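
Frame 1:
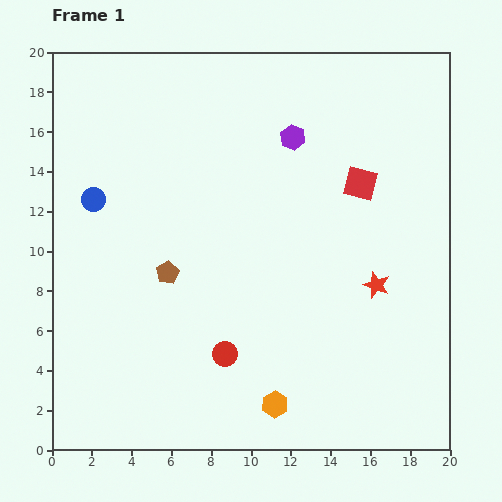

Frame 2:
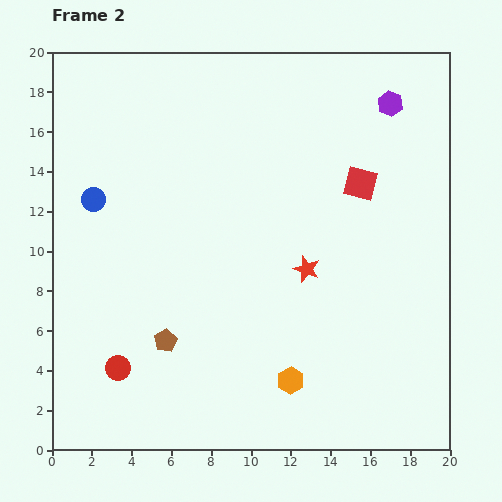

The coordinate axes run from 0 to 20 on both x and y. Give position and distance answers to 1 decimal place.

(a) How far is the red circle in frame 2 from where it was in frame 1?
5.4

The red circle moved from (8.7, 4.8) to (3.3, 4.1), a distance of √(5.4² + 0.7²) ≈ 5.4.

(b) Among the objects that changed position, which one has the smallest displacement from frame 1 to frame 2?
the orange hexagon

(moved 1.4)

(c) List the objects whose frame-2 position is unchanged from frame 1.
the red square, the blue circle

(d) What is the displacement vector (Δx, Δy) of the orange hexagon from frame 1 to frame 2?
(0.8, 1.2)

The orange hexagon was at (11.2, 2.3) in frame 1 and (12.0, 3.5) in frame 2.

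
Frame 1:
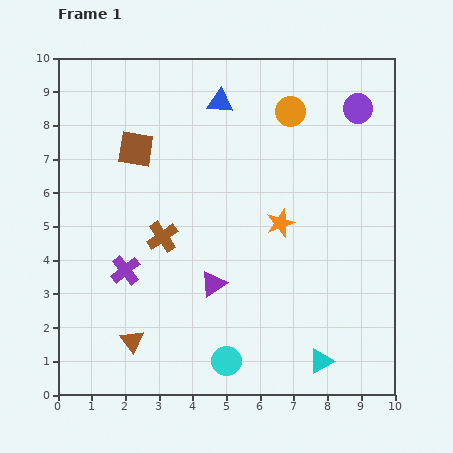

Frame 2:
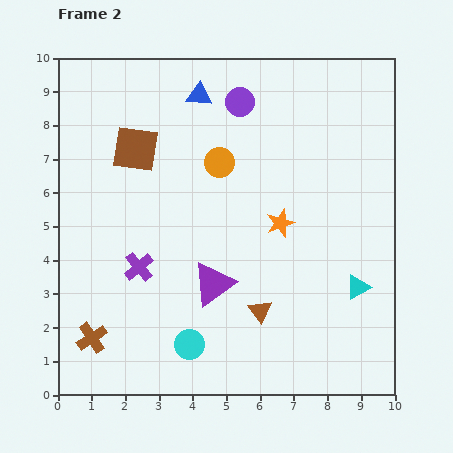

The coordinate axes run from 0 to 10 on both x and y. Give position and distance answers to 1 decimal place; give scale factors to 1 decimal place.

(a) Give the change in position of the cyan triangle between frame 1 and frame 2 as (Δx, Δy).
(1.1, 2.2)

The cyan triangle was at (7.8, 1.0) in frame 1 and (8.9, 3.2) in frame 2.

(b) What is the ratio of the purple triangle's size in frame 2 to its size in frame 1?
1.7×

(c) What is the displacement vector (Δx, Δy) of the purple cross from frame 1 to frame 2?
(0.4, 0.1)

The purple cross was at (2.0, 3.7) in frame 1 and (2.4, 3.8) in frame 2.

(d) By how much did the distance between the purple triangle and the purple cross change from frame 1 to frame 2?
-0.3

Distance in frame 1: 2.6. Distance in frame 2: 2.3.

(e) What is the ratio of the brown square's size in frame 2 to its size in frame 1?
1.3×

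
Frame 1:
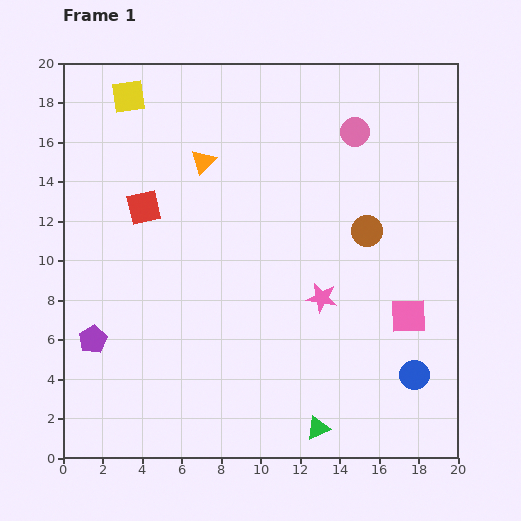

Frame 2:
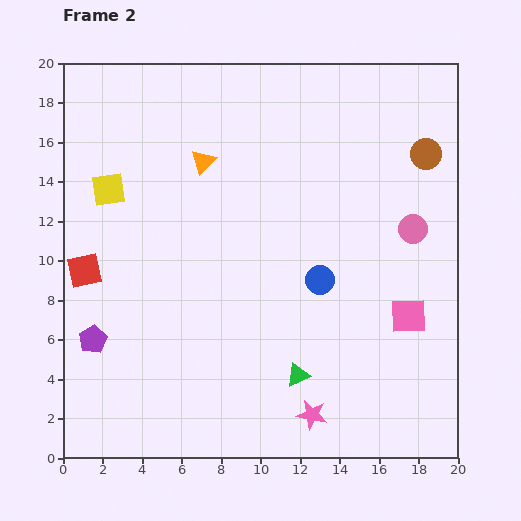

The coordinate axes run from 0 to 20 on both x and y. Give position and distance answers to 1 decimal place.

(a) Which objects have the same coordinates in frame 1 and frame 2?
the pink square, the orange triangle, the purple pentagon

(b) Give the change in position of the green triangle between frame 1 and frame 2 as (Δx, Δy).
(-1.0, 2.7)

The green triangle was at (12.9, 1.5) in frame 1 and (11.9, 4.2) in frame 2.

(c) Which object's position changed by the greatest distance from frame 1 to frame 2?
the blue circle

(moved 6.8; next 5.9)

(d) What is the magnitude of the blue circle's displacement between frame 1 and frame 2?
6.8

The blue circle moved from (17.8, 4.2) to (13.0, 9.0), a distance of √(4.8² + 4.8²) ≈ 6.8.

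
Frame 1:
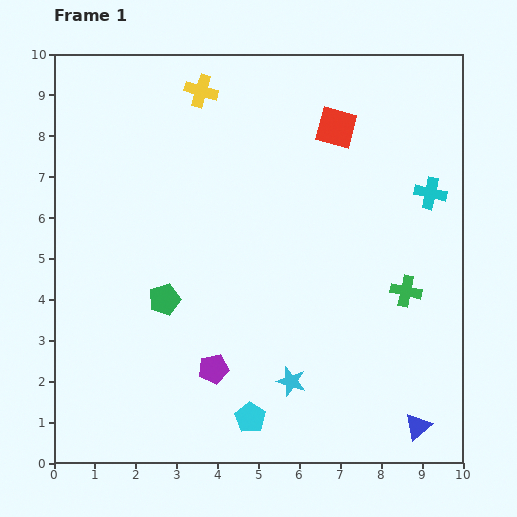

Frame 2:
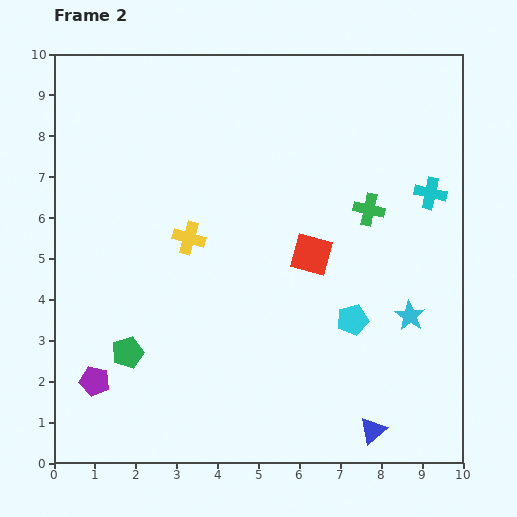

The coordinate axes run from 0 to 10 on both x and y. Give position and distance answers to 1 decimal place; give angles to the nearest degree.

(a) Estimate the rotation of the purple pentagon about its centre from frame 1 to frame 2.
24° clockwise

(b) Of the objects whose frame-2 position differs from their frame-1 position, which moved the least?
the blue triangle

(moved 1.1)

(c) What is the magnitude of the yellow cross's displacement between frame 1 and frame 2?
3.6

The yellow cross moved from (3.6, 9.1) to (3.3, 5.5), a distance of √(0.3² + 3.6²) ≈ 3.6.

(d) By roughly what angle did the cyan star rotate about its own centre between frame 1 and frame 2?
16° clockwise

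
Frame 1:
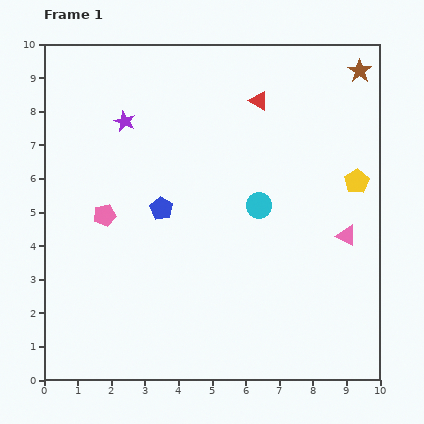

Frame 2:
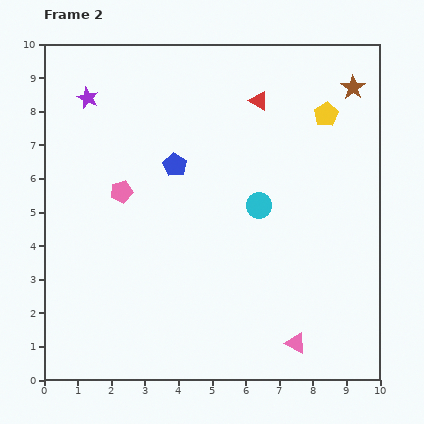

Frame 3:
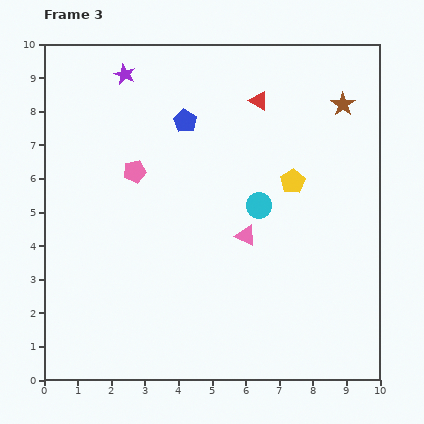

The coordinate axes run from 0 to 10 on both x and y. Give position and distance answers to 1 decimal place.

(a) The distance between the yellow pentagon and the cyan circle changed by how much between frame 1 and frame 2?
+0.4

Distance in frame 1: 3.0. Distance in frame 2: 3.4.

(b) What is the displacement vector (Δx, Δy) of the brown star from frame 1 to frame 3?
(-0.5, -1.0)

The brown star was at (9.4, 9.2) in frame 1 and (8.9, 8.2) in frame 3.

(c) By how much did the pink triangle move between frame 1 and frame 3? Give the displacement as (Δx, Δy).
(-3.0, 0.0)

The pink triangle was at (9.0, 4.3) in frame 1 and (6.0, 4.3) in frame 3.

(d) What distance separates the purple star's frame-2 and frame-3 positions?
1.3

The purple star moved from (1.3, 8.4) to (2.4, 9.1), a distance of √(1.1² + 0.7²) ≈ 1.3.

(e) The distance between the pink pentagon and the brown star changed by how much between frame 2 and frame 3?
-1.1

Distance in frame 2: 7.6. Distance in frame 3: 6.5.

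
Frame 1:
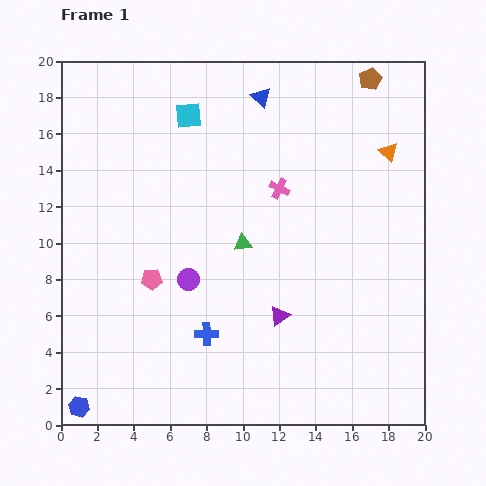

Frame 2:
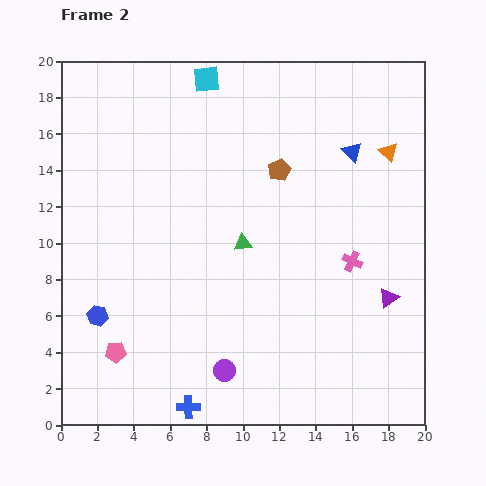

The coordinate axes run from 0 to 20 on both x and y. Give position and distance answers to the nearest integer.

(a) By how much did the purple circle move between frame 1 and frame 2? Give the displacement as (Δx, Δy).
(2, -5)

The purple circle was at (7, 8) in frame 1 and (9, 3) in frame 2.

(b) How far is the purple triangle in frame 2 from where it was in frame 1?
6

The purple triangle moved from (12, 6) to (18, 7), a distance of √(6² + 1²) ≈ 6.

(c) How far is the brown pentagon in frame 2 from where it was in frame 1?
7

The brown pentagon moved from (17, 19) to (12, 14), a distance of √(5² + 5²) ≈ 7.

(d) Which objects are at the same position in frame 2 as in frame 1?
the orange triangle, the green triangle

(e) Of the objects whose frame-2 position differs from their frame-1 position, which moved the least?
the cyan square

(moved 2)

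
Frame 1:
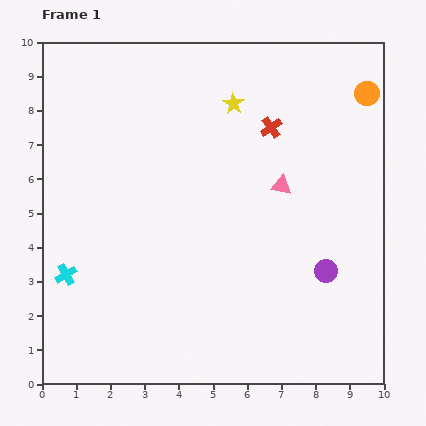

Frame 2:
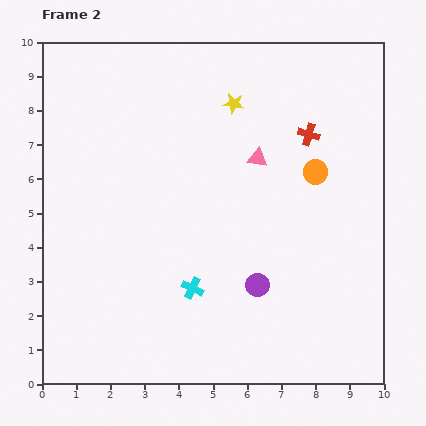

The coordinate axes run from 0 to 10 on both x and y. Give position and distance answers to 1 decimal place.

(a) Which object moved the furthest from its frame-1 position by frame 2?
the cyan cross

(moved 3.7; next 2.7)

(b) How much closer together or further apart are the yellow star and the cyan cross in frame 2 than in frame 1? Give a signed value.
-1.5

Distance in frame 1: 7.0. Distance in frame 2: 5.5.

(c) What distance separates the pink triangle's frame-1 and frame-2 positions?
1.1

The pink triangle moved from (7.0, 5.8) to (6.3, 6.6), a distance of √(0.7² + 0.8²) ≈ 1.1.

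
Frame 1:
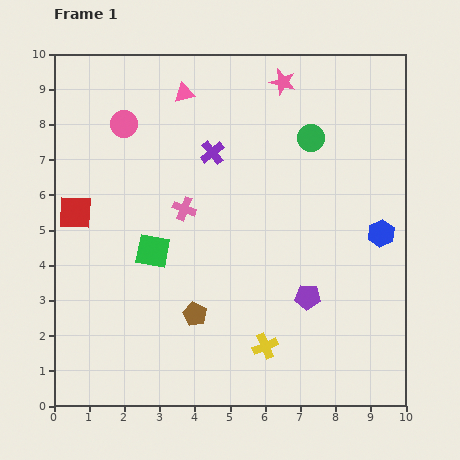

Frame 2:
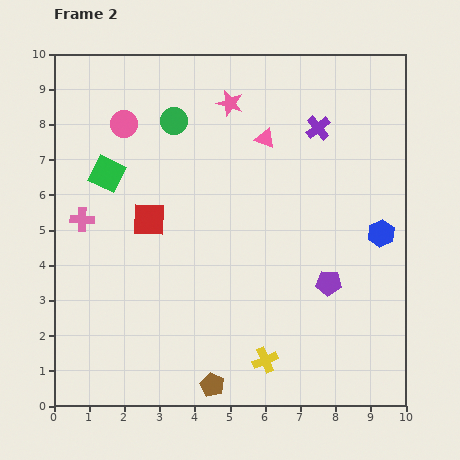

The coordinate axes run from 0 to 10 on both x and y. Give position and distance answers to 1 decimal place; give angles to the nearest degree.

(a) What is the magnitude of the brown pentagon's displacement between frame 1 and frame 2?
2.1

The brown pentagon moved from (4.0, 2.6) to (4.5, 0.6), a distance of √(0.5² + 2.0²) ≈ 2.1.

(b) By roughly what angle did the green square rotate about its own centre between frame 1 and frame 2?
15° clockwise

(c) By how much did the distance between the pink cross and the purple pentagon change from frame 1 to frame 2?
+2.9

Distance in frame 1: 4.3. Distance in frame 2: 7.2.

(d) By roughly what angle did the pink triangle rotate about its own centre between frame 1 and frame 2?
36° clockwise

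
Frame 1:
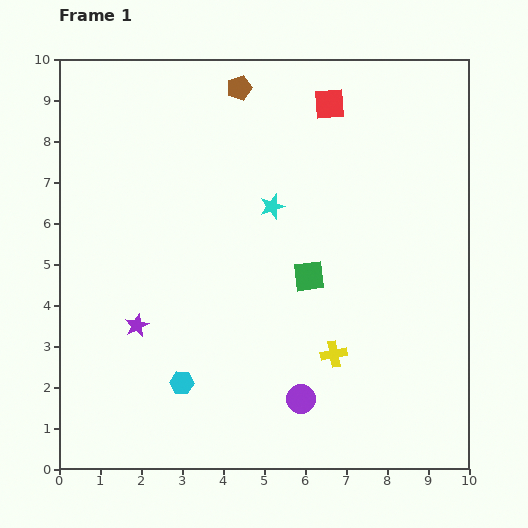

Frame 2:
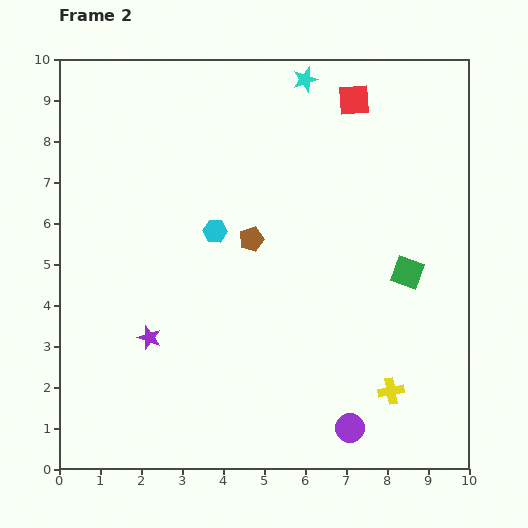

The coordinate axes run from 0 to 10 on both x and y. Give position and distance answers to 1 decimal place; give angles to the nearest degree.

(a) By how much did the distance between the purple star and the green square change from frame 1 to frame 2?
+2.1

Distance in frame 1: 4.4. Distance in frame 2: 6.5.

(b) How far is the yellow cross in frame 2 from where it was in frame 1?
1.7

The yellow cross moved from (6.7, 2.8) to (8.1, 1.9), a distance of √(1.4² + 0.9²) ≈ 1.7.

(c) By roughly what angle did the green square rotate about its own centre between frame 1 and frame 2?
27° clockwise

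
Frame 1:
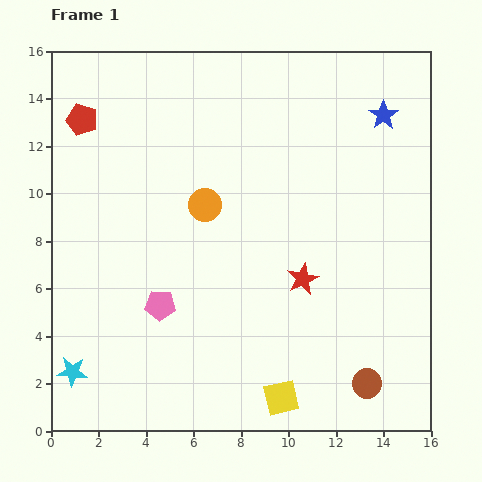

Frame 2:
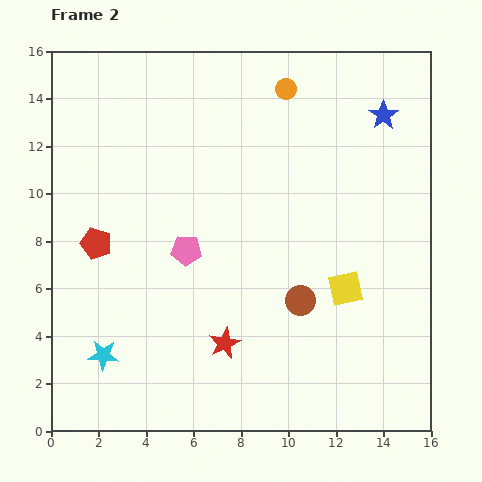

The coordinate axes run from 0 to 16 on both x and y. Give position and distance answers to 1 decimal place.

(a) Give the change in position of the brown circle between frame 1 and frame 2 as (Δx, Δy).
(-2.8, 3.5)

The brown circle was at (13.3, 2.0) in frame 1 and (10.5, 5.5) in frame 2.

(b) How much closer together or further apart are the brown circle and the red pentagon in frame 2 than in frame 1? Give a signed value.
-7.4

Distance in frame 1: 16.3. Distance in frame 2: 8.9.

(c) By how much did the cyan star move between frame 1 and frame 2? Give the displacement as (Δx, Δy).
(1.3, 0.7)

The cyan star was at (0.9, 2.5) in frame 1 and (2.2, 3.2) in frame 2.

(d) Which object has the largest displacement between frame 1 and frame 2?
the orange circle

(moved 6.0; next 5.3)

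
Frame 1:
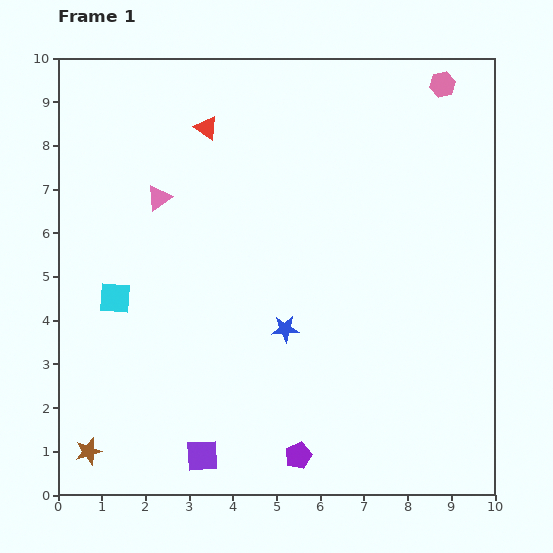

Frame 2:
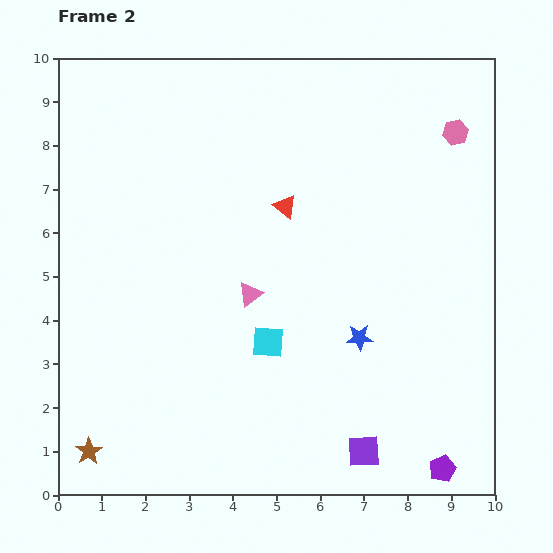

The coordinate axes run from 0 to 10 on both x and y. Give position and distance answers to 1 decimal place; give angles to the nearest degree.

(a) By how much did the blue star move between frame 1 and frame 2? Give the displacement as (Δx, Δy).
(1.7, -0.2)

The blue star was at (5.2, 3.8) in frame 1 and (6.9, 3.6) in frame 2.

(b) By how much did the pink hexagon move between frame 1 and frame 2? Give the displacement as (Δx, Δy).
(0.3, -1.1)

The pink hexagon was at (8.8, 9.4) in frame 1 and (9.1, 8.3) in frame 2.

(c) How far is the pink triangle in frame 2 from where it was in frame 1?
3.0

The pink triangle moved from (2.3, 6.8) to (4.4, 4.6), a distance of √(2.1² + 2.2²) ≈ 3.0.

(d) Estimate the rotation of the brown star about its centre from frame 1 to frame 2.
18° counter-clockwise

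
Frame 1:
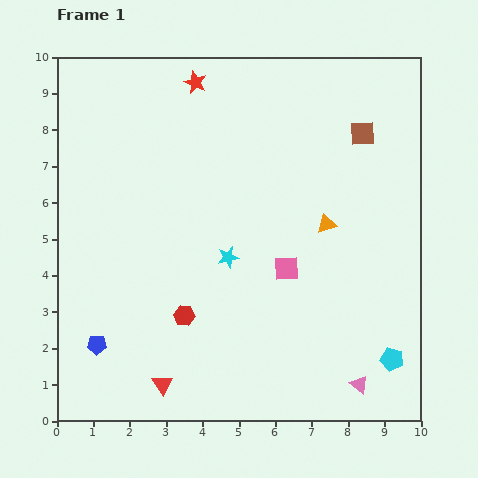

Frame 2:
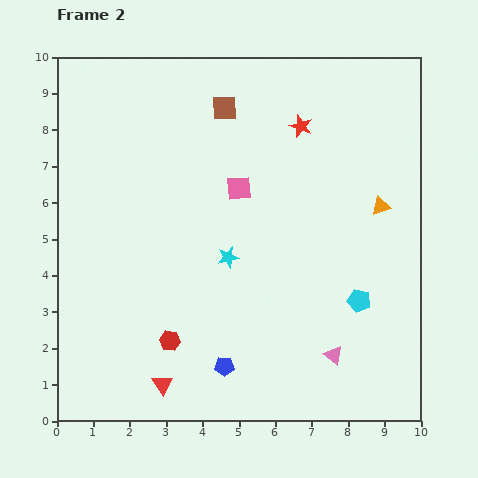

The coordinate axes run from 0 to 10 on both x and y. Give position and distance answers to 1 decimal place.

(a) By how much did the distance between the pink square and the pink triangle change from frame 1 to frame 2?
+1.5

Distance in frame 1: 3.8. Distance in frame 2: 5.3.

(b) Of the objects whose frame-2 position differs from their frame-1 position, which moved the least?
the red hexagon

(moved 0.8)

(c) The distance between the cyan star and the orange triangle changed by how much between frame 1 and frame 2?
+1.6

Distance in frame 1: 2.8. Distance in frame 2: 4.4.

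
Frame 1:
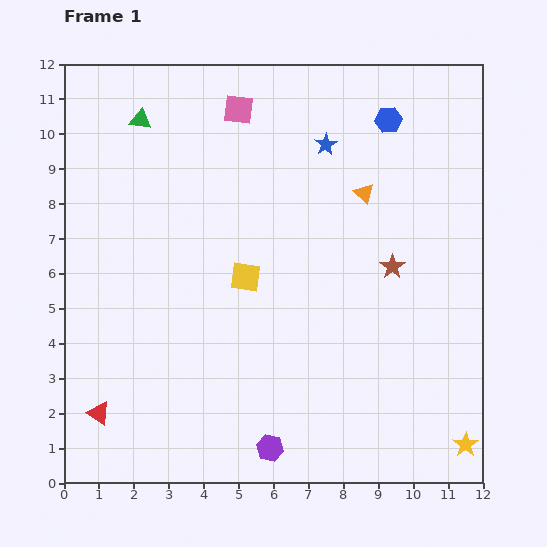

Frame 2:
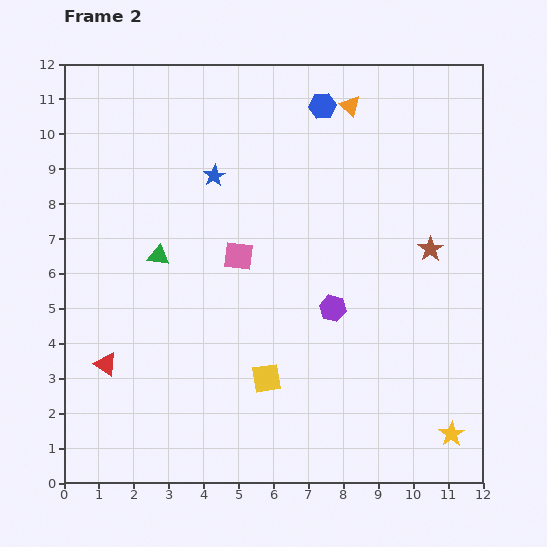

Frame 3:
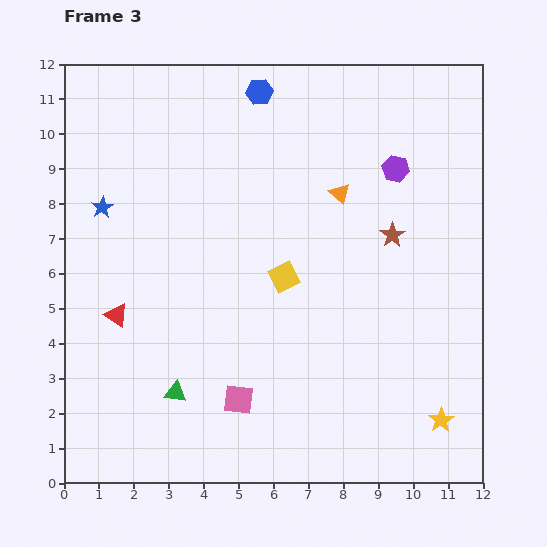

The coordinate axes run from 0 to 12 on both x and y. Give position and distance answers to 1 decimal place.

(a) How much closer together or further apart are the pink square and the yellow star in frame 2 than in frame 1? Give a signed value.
-3.6

Distance in frame 1: 11.6. Distance in frame 2: 8.0.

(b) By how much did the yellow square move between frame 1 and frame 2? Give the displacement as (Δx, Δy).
(0.6, -2.9)

The yellow square was at (5.2, 5.9) in frame 1 and (5.8, 3.0) in frame 2.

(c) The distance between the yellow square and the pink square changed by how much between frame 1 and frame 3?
-1.1

Distance in frame 1: 4.8. Distance in frame 3: 3.7.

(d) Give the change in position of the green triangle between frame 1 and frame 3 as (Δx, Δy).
(1.0, -7.8)

The green triangle was at (2.2, 10.4) in frame 1 and (3.2, 2.6) in frame 3.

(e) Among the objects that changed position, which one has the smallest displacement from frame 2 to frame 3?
the yellow star

(moved 0.5)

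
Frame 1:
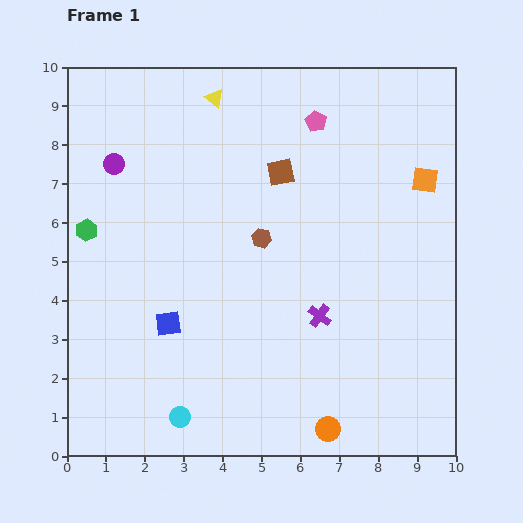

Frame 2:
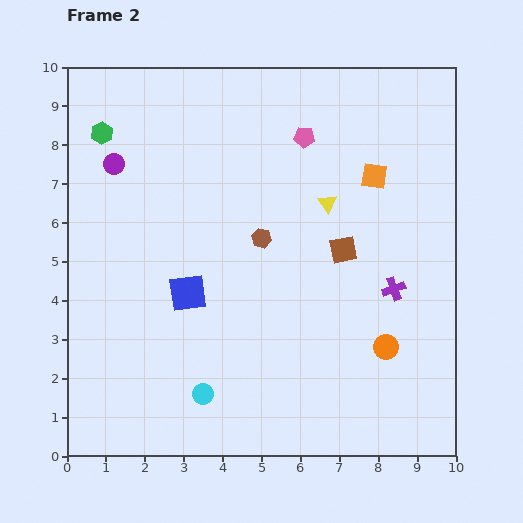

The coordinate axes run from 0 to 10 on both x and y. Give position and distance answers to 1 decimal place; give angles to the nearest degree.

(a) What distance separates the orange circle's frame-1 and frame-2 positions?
2.6

The orange circle moved from (6.7, 0.7) to (8.2, 2.8), a distance of √(1.5² + 2.1²) ≈ 2.6.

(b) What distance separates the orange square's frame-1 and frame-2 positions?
1.3

The orange square moved from (9.2, 7.1) to (7.9, 7.2), a distance of √(1.3² + 0.1²) ≈ 1.3.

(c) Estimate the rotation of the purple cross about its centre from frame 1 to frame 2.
35° clockwise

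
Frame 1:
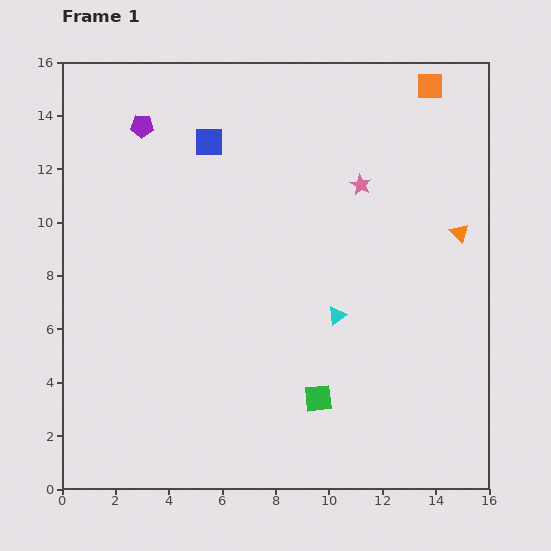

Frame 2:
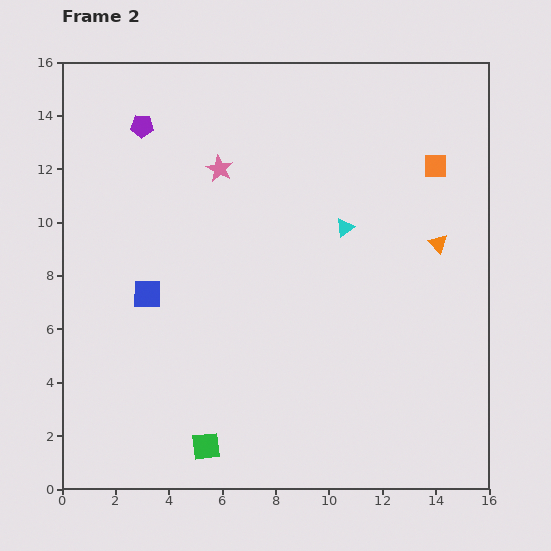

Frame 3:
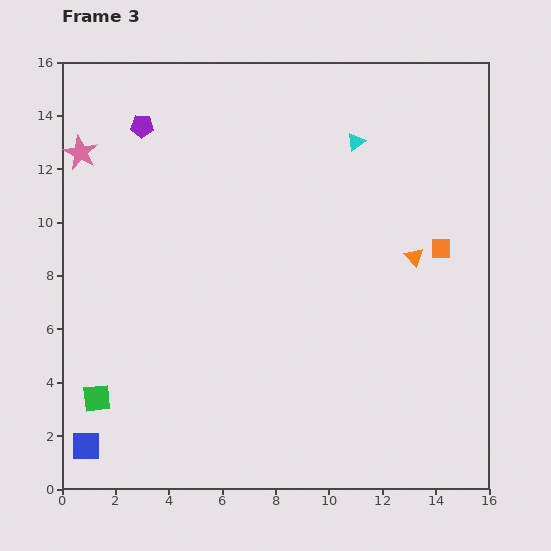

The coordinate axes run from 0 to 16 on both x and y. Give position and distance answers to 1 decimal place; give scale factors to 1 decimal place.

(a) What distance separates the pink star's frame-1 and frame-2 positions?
5.3

The pink star moved from (11.2, 11.4) to (5.9, 12.0), a distance of √(5.3² + 0.6²) ≈ 5.3.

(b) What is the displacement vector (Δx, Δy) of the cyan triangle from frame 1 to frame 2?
(0.3, 3.3)

The cyan triangle was at (10.3, 6.5) in frame 1 and (10.6, 9.8) in frame 2.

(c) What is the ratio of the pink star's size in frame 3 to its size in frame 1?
1.6×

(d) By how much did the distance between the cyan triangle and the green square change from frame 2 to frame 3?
+3.9

Distance in frame 2: 9.7. Distance in frame 3: 13.6.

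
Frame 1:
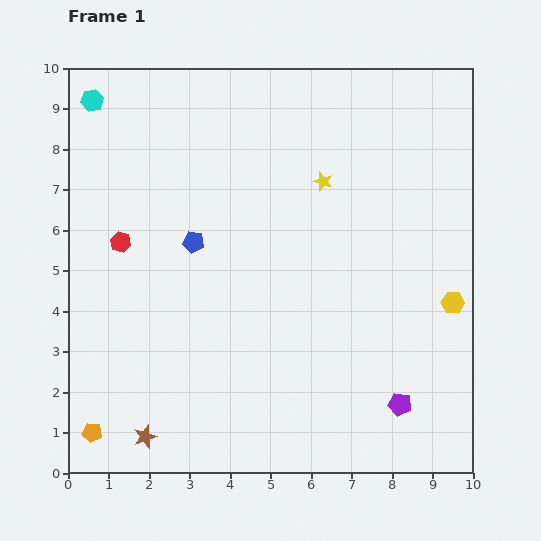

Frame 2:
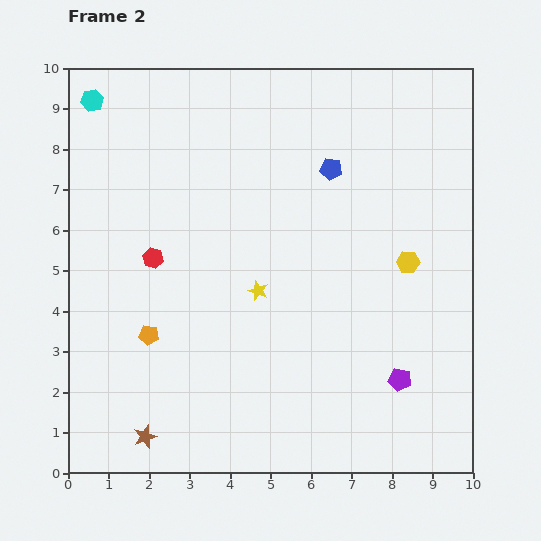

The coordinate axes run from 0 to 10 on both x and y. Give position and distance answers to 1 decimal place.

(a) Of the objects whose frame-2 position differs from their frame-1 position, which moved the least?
the purple pentagon

(moved 0.6)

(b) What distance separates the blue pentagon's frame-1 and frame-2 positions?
3.8

The blue pentagon moved from (3.1, 5.7) to (6.5, 7.5), a distance of √(3.4² + 1.8²) ≈ 3.8.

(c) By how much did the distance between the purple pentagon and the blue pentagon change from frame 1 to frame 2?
-1.0

Distance in frame 1: 6.5. Distance in frame 2: 5.5.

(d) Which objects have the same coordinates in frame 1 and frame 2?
the cyan hexagon, the brown star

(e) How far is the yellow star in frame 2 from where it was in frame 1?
3.1

The yellow star moved from (6.3, 7.2) to (4.7, 4.5), a distance of √(1.6² + 2.7²) ≈ 3.1.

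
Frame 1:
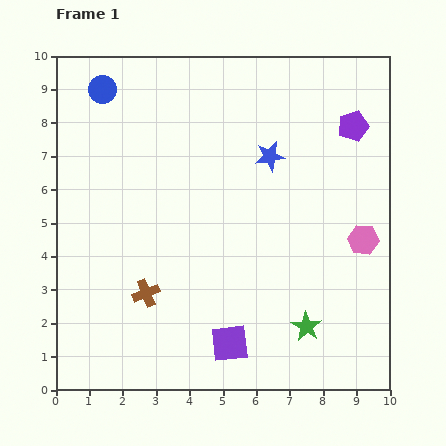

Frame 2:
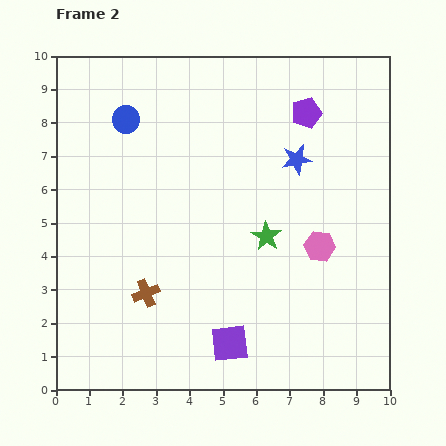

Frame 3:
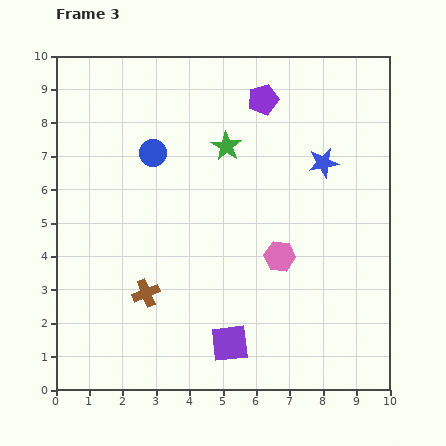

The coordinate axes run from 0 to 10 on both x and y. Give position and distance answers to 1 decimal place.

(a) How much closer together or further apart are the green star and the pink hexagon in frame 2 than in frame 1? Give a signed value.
-1.5

Distance in frame 1: 3.1. Distance in frame 2: 1.6.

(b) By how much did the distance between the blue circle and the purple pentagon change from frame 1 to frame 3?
-3.9

Distance in frame 1: 7.6. Distance in frame 3: 3.7.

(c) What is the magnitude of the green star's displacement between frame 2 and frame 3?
3.0

The green star moved from (6.3, 4.6) to (5.1, 7.3), a distance of √(1.2² + 2.7²) ≈ 3.0.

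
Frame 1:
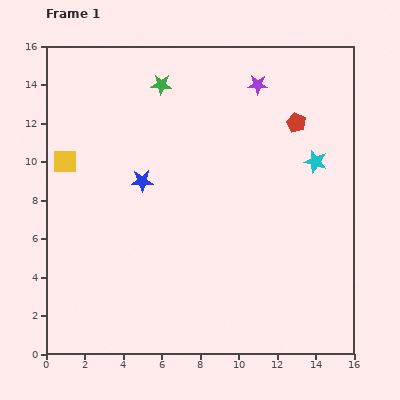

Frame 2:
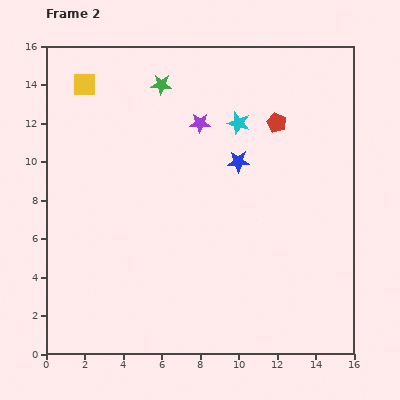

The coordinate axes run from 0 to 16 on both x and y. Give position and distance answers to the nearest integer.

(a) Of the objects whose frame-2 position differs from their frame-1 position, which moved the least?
the red pentagon

(moved 1)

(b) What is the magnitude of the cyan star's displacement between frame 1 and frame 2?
4

The cyan star moved from (14, 10) to (10, 12), a distance of √(4² + 2²) ≈ 4.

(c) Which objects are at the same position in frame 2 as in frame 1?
the green star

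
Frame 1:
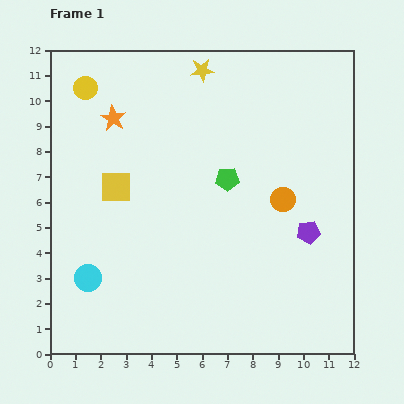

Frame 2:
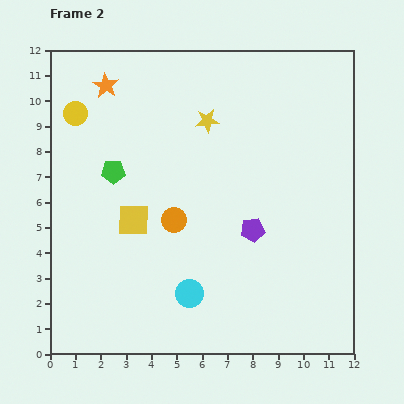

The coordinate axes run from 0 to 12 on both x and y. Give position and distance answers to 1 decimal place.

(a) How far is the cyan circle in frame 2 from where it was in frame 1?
4.0

The cyan circle moved from (1.5, 3.0) to (5.5, 2.4), a distance of √(4.0² + 0.6²) ≈ 4.0.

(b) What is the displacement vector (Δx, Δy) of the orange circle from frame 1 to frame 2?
(-4.3, -0.8)

The orange circle was at (9.2, 6.1) in frame 1 and (4.9, 5.3) in frame 2.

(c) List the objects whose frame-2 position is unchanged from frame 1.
none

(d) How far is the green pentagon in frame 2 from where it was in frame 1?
4.5

The green pentagon moved from (7.0, 6.9) to (2.5, 7.2), a distance of √(4.5² + 0.3²) ≈ 4.5.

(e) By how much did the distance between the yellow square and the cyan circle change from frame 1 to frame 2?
-0.2

Distance in frame 1: 3.8. Distance in frame 2: 3.6.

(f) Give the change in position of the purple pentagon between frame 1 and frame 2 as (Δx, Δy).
(-2.2, 0.1)

The purple pentagon was at (10.2, 4.8) in frame 1 and (8.0, 4.9) in frame 2.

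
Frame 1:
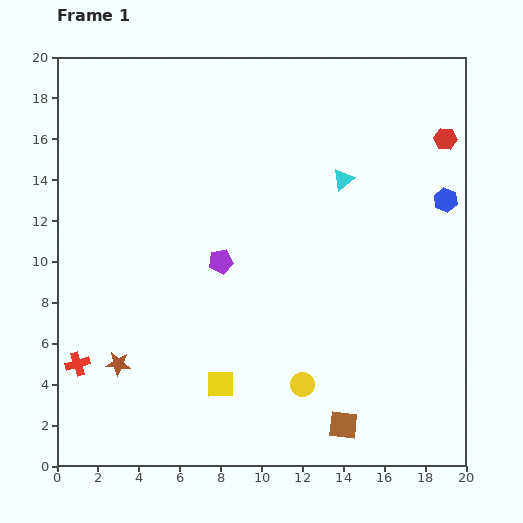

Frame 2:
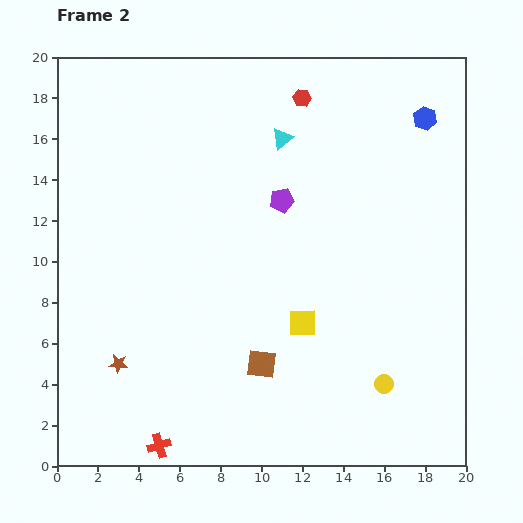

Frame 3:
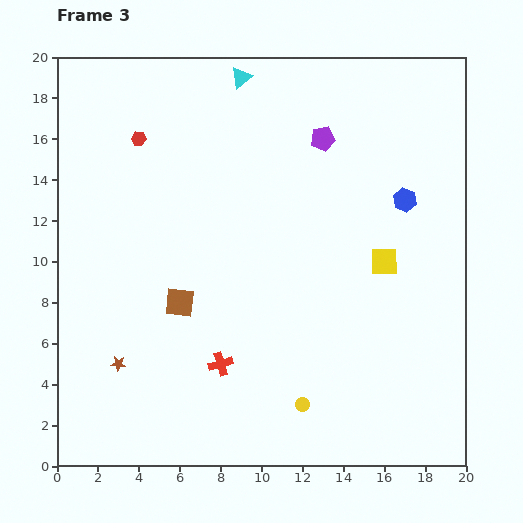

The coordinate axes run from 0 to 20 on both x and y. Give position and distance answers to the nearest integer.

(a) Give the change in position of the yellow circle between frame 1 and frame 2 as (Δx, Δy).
(4, 0)

The yellow circle was at (12, 4) in frame 1 and (16, 4) in frame 2.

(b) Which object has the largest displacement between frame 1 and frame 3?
the red hexagon

(moved 15; next 10)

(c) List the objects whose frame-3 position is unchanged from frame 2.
the brown star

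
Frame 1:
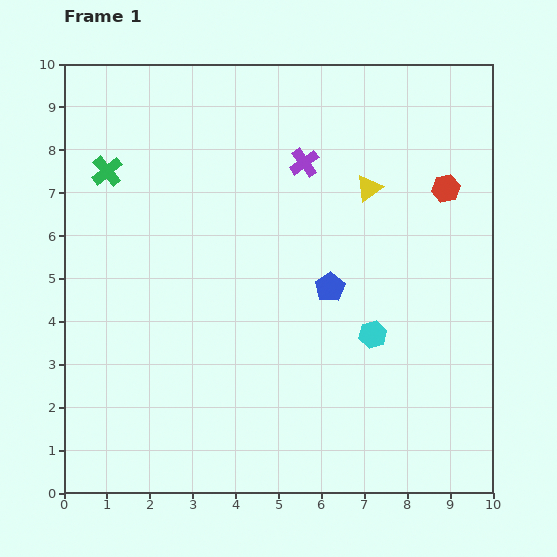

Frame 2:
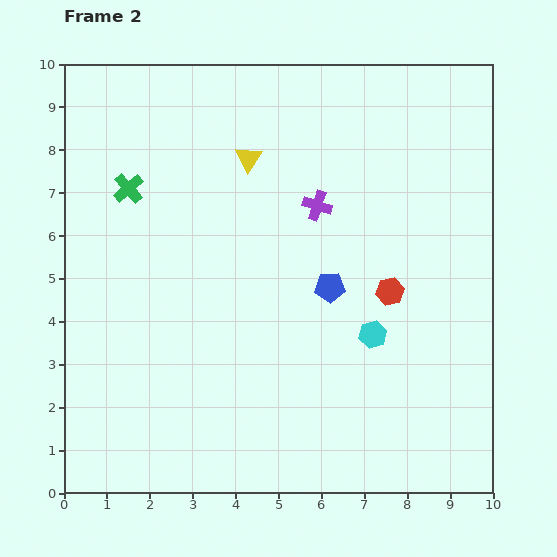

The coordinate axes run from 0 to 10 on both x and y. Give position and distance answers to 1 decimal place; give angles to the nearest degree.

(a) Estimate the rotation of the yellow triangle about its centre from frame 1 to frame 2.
19° counter-clockwise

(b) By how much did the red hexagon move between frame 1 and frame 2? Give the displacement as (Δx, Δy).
(-1.3, -2.4)

The red hexagon was at (8.9, 7.1) in frame 1 and (7.6, 4.7) in frame 2.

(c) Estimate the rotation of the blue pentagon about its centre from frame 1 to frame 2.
30° clockwise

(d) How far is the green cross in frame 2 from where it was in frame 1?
0.6

The green cross moved from (1.0, 7.5) to (1.5, 7.1), a distance of √(0.5² + 0.4²) ≈ 0.6.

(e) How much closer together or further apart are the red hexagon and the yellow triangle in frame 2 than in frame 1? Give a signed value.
+2.7

Distance in frame 1: 1.8. Distance in frame 2: 4.5.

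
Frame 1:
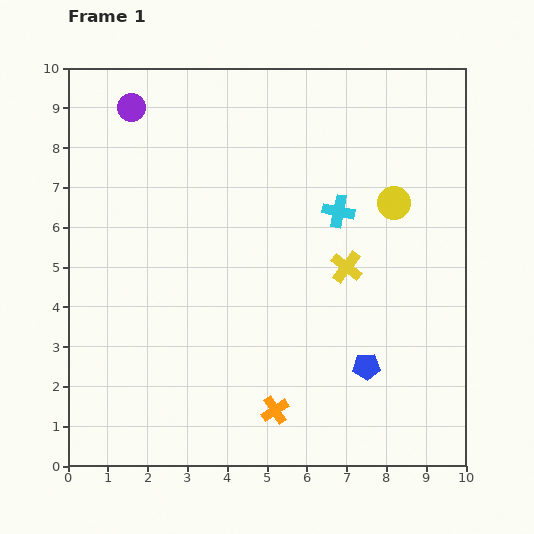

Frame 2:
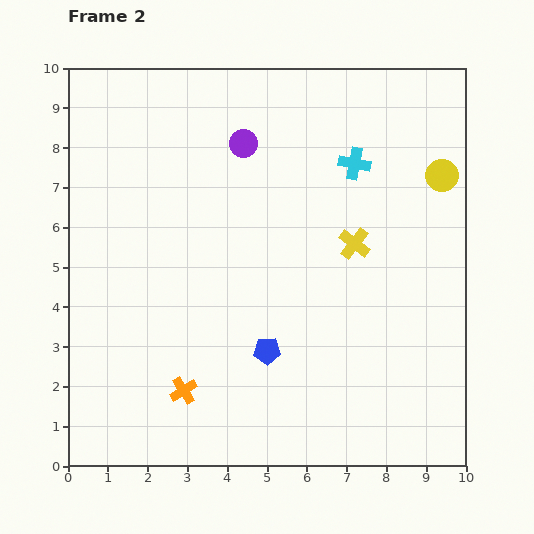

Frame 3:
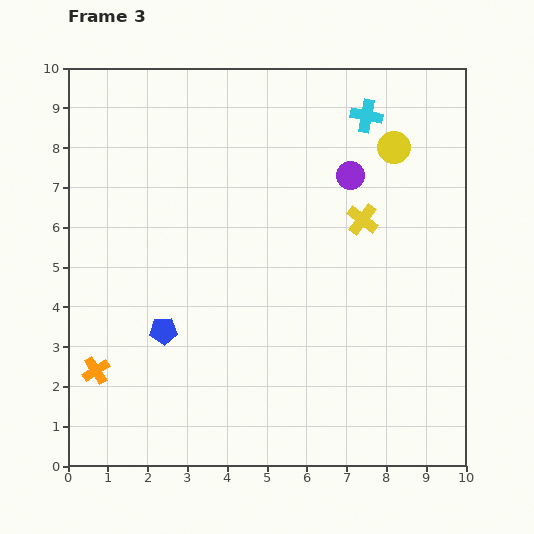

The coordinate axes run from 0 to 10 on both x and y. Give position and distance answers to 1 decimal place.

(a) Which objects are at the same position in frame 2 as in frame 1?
none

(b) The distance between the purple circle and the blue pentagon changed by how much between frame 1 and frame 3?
-2.7

Distance in frame 1: 8.8. Distance in frame 3: 6.1.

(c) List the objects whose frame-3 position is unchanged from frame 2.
none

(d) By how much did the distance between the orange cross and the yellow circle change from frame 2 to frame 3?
+0.9

Distance in frame 2: 8.5. Distance in frame 3: 9.4.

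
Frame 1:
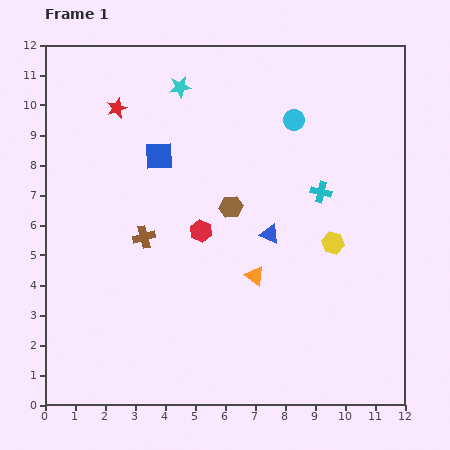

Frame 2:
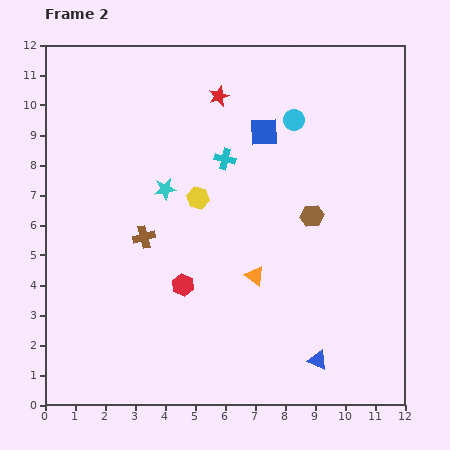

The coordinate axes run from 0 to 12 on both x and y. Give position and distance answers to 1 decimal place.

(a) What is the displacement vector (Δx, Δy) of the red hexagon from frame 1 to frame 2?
(-0.6, -1.8)

The red hexagon was at (5.2, 5.8) in frame 1 and (4.6, 4.0) in frame 2.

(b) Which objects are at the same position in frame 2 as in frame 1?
the brown cross, the orange triangle, the cyan circle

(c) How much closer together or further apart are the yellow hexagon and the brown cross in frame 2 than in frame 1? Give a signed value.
-4.1

Distance in frame 1: 6.3. Distance in frame 2: 2.2.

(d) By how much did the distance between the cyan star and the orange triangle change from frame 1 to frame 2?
-2.6

Distance in frame 1: 6.8. Distance in frame 2: 4.2.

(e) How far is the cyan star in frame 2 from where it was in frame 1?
3.4

The cyan star moved from (4.5, 10.6) to (4.0, 7.2), a distance of √(0.5² + 3.4²) ≈ 3.4.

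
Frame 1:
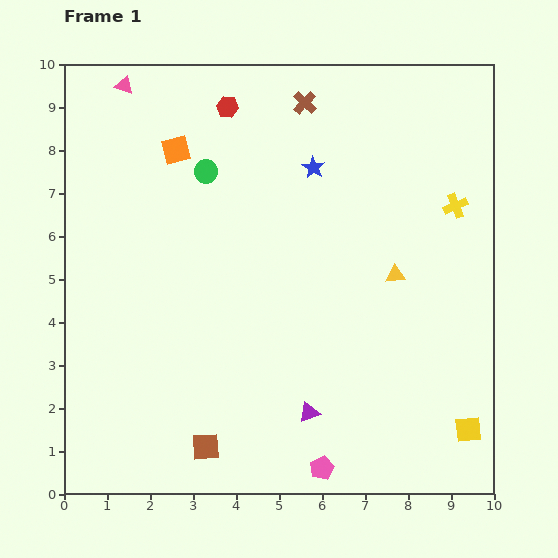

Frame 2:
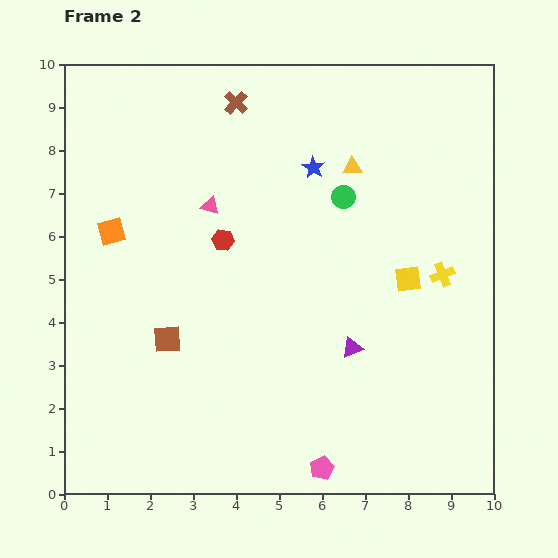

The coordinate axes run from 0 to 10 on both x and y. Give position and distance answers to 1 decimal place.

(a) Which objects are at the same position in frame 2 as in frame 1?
the blue star, the pink pentagon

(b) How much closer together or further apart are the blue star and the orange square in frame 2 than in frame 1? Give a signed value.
+1.7

Distance in frame 1: 3.2. Distance in frame 2: 4.9.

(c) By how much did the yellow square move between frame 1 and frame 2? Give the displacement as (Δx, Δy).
(-1.4, 3.5)

The yellow square was at (9.4, 1.5) in frame 1 and (8.0, 5.0) in frame 2.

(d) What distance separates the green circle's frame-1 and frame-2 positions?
3.3

The green circle moved from (3.3, 7.5) to (6.5, 6.9), a distance of √(3.2² + 0.6²) ≈ 3.3.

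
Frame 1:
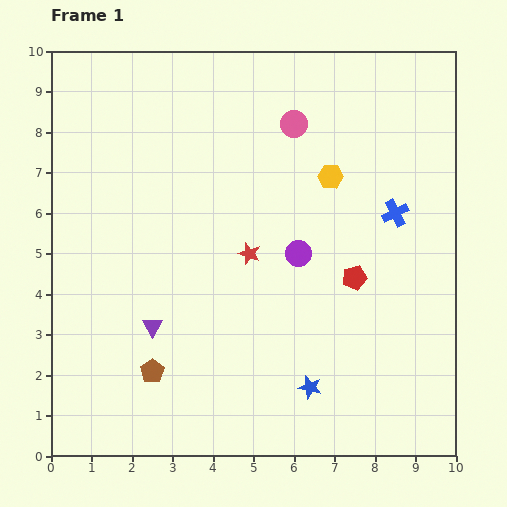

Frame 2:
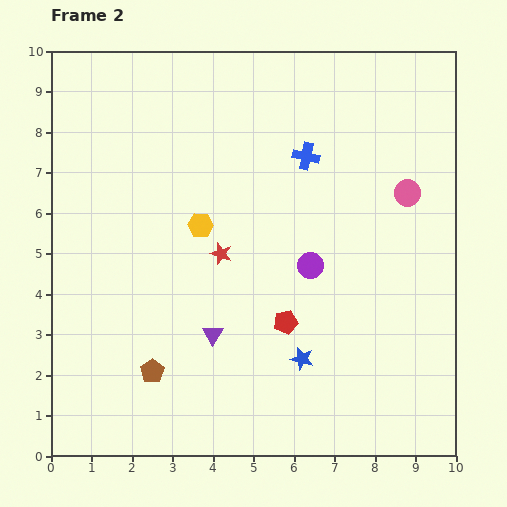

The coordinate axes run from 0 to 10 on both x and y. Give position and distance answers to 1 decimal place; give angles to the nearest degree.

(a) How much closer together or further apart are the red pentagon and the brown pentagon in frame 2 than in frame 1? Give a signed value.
-2.0

Distance in frame 1: 5.5. Distance in frame 2: 3.5.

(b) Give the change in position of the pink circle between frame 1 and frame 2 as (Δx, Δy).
(2.8, -1.7)

The pink circle was at (6.0, 8.2) in frame 1 and (8.8, 6.5) in frame 2.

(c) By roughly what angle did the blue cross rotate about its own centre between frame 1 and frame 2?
39° clockwise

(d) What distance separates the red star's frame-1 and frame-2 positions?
0.7

The red star moved from (4.9, 5.0) to (4.2, 5.0), a distance of √(0.7² + 0.0²) ≈ 0.7.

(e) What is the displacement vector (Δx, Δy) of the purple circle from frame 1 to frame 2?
(0.3, -0.3)

The purple circle was at (6.1, 5.0) in frame 1 and (6.4, 4.7) in frame 2.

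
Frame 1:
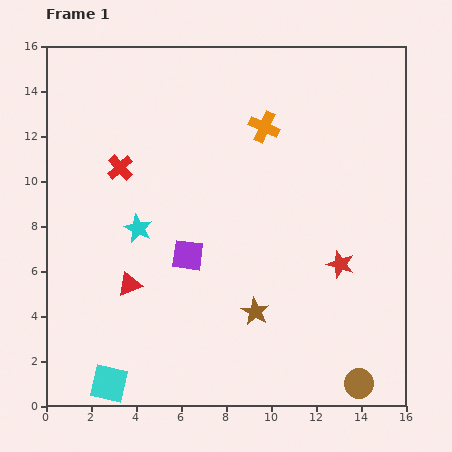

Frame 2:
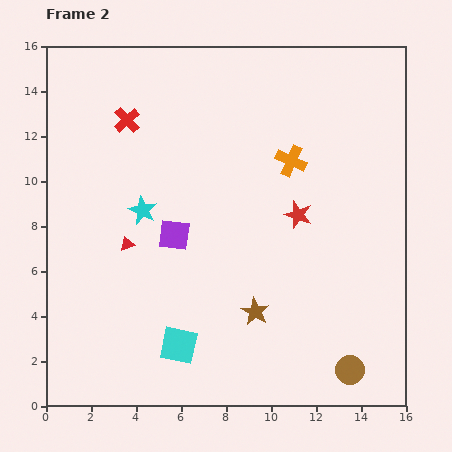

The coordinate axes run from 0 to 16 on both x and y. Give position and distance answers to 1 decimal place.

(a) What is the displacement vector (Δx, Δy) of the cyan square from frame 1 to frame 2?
(3.1, 1.7)

The cyan square was at (2.8, 1.0) in frame 1 and (5.9, 2.7) in frame 2.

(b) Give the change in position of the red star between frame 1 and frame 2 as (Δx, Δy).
(-1.9, 2.2)

The red star was at (13.1, 6.3) in frame 1 and (11.2, 8.5) in frame 2.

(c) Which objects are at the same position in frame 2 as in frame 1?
the brown star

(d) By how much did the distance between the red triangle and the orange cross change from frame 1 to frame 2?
-1.0

Distance in frame 1: 9.2. Distance in frame 2: 8.2.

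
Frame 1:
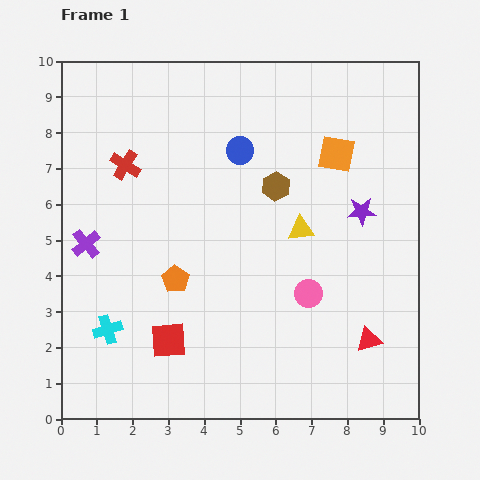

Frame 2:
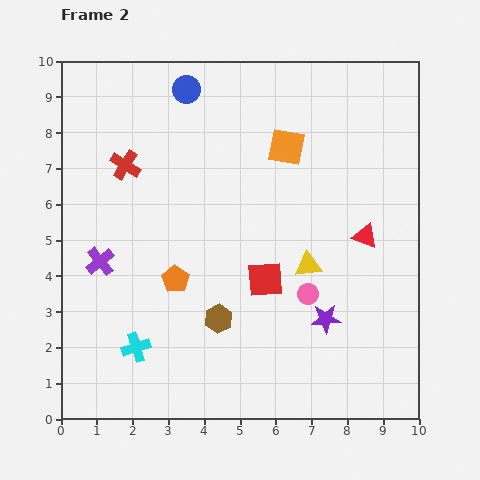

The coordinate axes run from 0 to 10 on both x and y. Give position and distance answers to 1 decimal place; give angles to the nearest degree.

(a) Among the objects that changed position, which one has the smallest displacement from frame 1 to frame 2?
the purple cross

(moved 0.6)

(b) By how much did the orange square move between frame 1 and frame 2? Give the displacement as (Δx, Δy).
(-1.4, 0.2)

The orange square was at (7.7, 7.4) in frame 1 and (6.3, 7.6) in frame 2.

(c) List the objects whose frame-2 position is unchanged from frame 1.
the red cross, the pink circle, the orange pentagon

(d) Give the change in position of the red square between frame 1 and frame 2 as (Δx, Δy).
(2.7, 1.7)

The red square was at (3.0, 2.2) in frame 1 and (5.7, 3.9) in frame 2.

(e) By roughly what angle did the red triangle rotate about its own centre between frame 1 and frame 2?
36° clockwise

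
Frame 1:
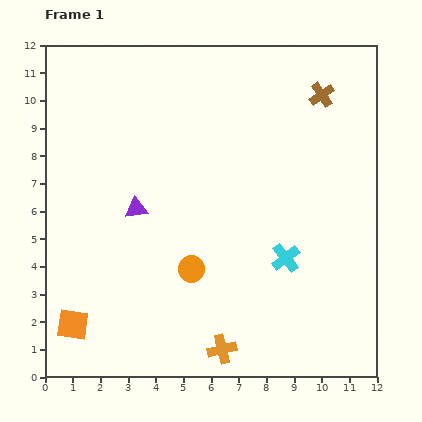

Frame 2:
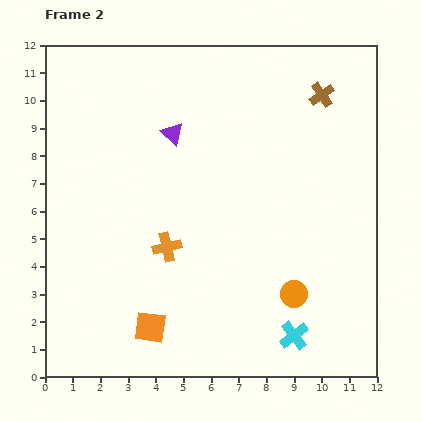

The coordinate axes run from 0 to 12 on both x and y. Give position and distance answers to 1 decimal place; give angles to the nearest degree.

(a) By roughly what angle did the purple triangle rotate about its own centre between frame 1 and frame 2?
51° clockwise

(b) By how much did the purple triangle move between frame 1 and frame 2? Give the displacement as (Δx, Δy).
(1.3, 2.7)

The purple triangle was at (3.3, 6.1) in frame 1 and (4.6, 8.8) in frame 2.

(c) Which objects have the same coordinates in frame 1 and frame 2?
the brown cross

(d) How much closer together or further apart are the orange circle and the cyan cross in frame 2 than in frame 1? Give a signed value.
-1.9

Distance in frame 1: 3.4. Distance in frame 2: 1.5.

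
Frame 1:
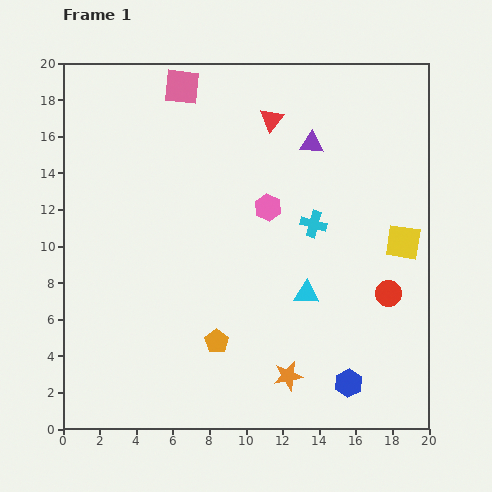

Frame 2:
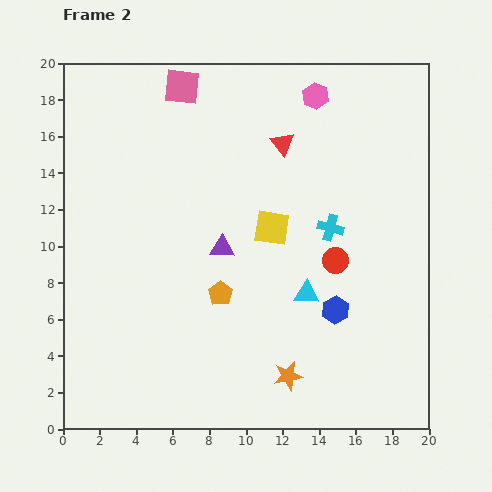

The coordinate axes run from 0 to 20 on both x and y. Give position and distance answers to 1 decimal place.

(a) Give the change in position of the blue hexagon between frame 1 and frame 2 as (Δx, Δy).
(-0.7, 4.0)

The blue hexagon was at (15.6, 2.5) in frame 1 and (14.9, 6.5) in frame 2.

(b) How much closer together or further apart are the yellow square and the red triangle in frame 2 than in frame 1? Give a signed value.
-5.2

Distance in frame 1: 9.8. Distance in frame 2: 4.6.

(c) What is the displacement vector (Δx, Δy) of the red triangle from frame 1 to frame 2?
(0.6, -1.3)

The red triangle was at (11.4, 16.9) in frame 1 and (12.0, 15.6) in frame 2.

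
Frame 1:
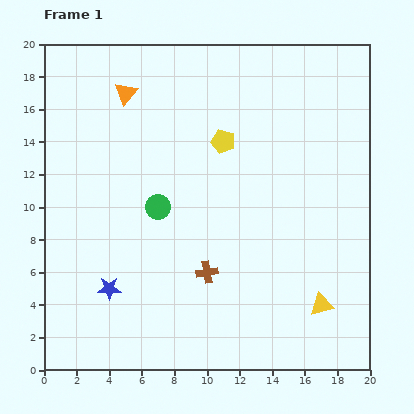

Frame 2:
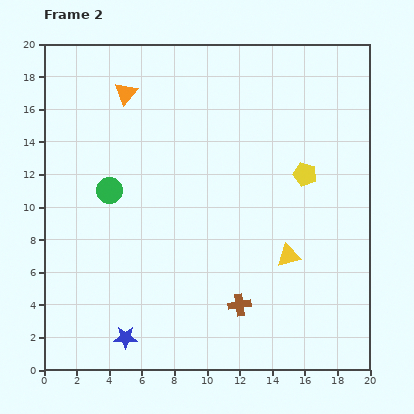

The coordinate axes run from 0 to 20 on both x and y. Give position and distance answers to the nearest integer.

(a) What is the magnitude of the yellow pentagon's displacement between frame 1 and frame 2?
5

The yellow pentagon moved from (11, 14) to (16, 12), a distance of √(5² + 2²) ≈ 5.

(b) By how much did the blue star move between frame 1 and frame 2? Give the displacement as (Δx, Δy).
(1, -3)

The blue star was at (4, 5) in frame 1 and (5, 2) in frame 2.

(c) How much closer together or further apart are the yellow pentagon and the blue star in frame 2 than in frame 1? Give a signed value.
+4

Distance in frame 1: 11. Distance in frame 2: 15.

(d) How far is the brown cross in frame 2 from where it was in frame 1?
3

The brown cross moved from (10, 6) to (12, 4), a distance of √(2² + 2²) ≈ 3.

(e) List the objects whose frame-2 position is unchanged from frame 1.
the orange triangle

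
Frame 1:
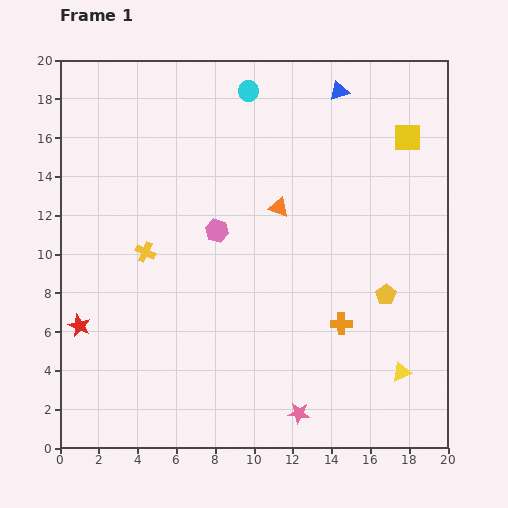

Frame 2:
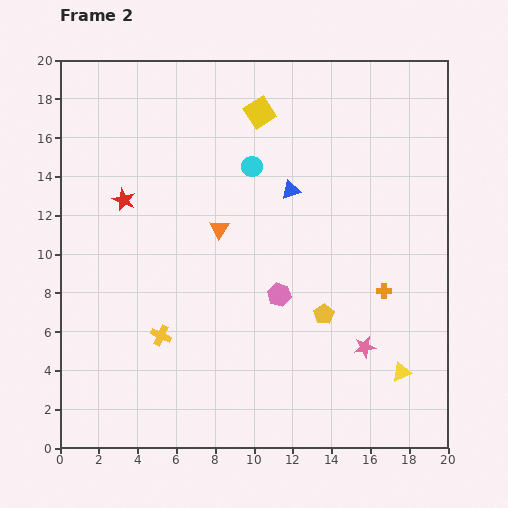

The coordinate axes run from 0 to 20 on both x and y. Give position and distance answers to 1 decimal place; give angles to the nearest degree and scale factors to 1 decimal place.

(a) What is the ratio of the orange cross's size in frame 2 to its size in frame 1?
0.7×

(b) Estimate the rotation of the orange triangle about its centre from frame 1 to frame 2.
46° clockwise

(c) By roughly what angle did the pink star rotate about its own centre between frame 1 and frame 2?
16° counter-clockwise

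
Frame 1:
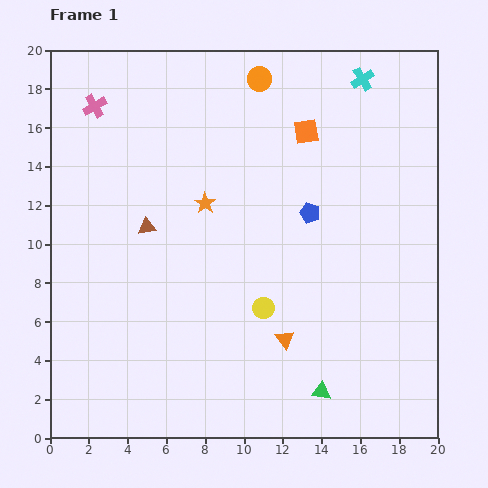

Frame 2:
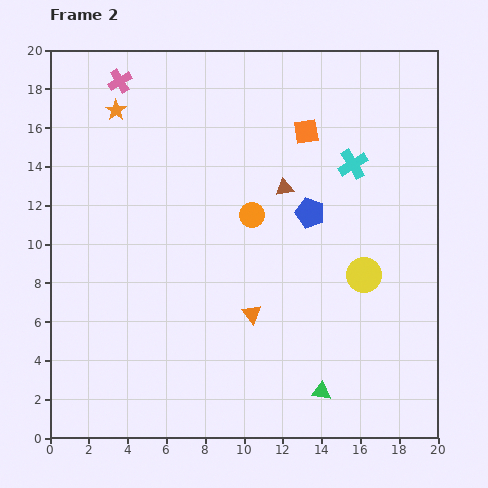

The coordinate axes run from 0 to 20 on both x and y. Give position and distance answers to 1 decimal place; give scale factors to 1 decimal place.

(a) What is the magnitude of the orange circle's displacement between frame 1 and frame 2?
7.0

The orange circle moved from (10.8, 18.5) to (10.4, 11.5), a distance of √(0.4² + 7.0²) ≈ 7.0.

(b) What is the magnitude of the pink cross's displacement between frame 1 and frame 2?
1.8

The pink cross moved from (2.3, 17.1) to (3.6, 18.4), a distance of √(1.3² + 1.3²) ≈ 1.8.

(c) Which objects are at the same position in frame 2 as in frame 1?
the orange square, the green triangle, the blue pentagon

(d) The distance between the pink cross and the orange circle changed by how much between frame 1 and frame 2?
+1.1

Distance in frame 1: 8.6. Distance in frame 2: 9.7.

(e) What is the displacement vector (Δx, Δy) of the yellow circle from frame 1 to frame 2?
(5.2, 1.7)

The yellow circle was at (11.0, 6.7) in frame 1 and (16.2, 8.4) in frame 2.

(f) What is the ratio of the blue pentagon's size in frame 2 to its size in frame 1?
1.5×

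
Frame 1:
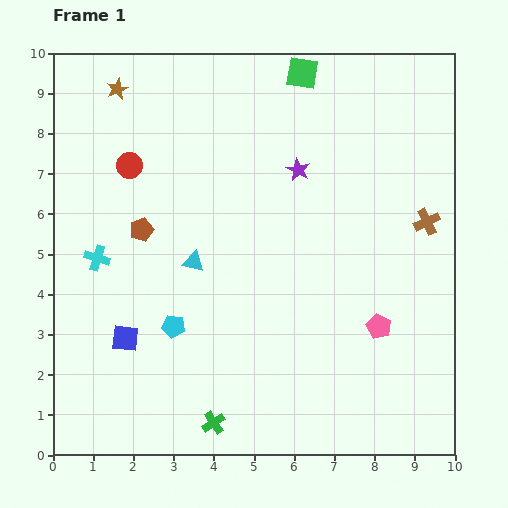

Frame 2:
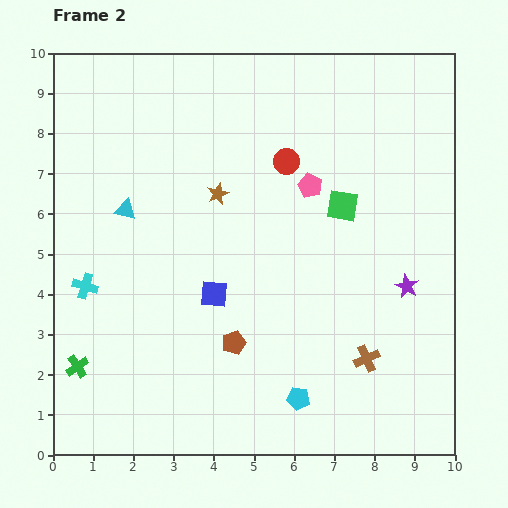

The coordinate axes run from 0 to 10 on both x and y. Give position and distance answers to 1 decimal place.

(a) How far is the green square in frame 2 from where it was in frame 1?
3.4

The green square moved from (6.2, 9.5) to (7.2, 6.2), a distance of √(1.0² + 3.3²) ≈ 3.4.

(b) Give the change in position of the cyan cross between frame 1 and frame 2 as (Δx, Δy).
(-0.3, -0.7)

The cyan cross was at (1.1, 4.9) in frame 1 and (0.8, 4.2) in frame 2.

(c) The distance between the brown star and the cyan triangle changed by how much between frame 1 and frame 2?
-2.4

Distance in frame 1: 4.7. Distance in frame 2: 2.3.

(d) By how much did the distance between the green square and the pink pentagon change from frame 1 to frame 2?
-5.7

Distance in frame 1: 6.6. Distance in frame 2: 0.9.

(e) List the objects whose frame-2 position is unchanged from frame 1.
none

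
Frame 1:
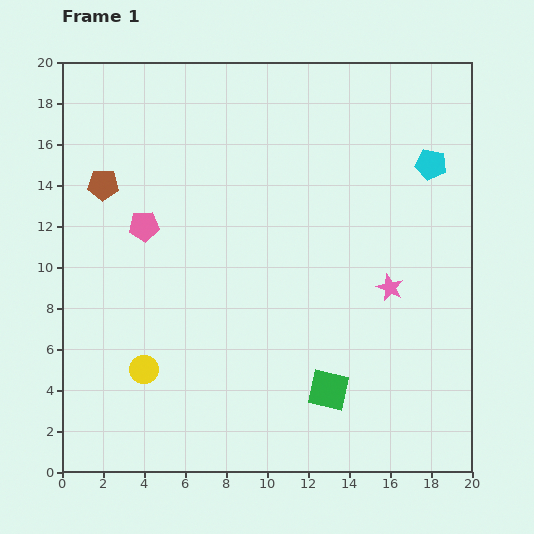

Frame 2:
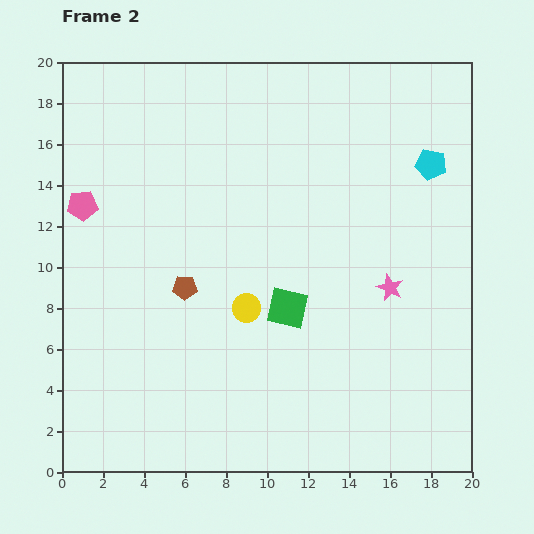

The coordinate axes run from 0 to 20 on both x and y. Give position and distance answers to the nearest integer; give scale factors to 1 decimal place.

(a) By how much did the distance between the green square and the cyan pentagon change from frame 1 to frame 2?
-2

Distance in frame 1: 12. Distance in frame 2: 10.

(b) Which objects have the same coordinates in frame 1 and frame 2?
the pink star, the cyan pentagon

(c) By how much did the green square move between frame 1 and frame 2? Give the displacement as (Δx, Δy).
(-2, 4)

The green square was at (13, 4) in frame 1 and (11, 8) in frame 2.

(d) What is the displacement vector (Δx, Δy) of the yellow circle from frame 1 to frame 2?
(5, 3)

The yellow circle was at (4, 5) in frame 1 and (9, 8) in frame 2.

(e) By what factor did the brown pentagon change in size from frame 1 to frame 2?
0.8×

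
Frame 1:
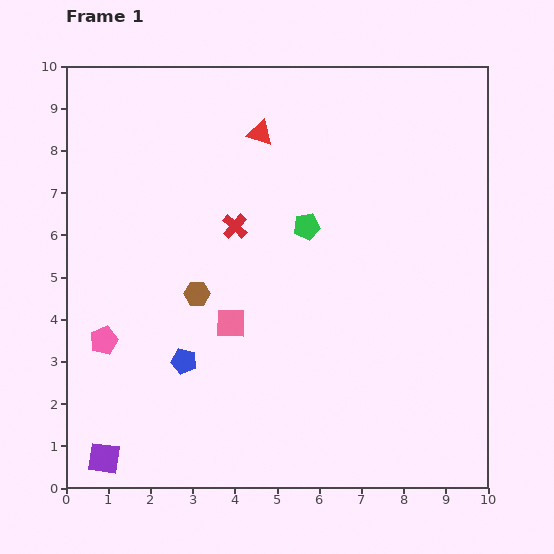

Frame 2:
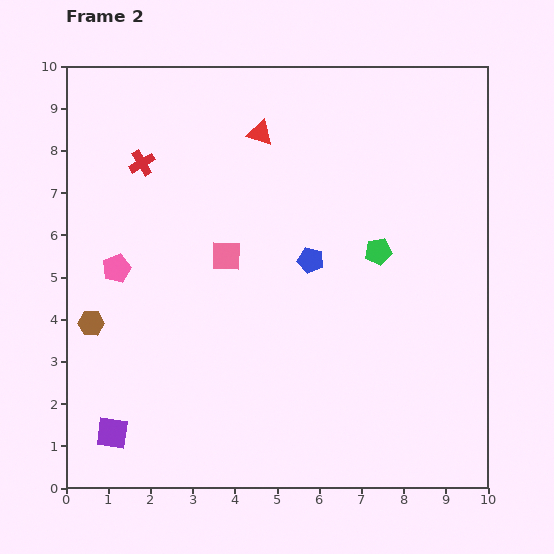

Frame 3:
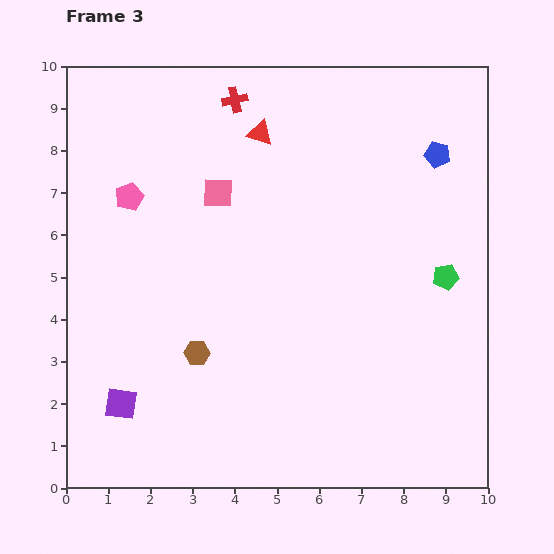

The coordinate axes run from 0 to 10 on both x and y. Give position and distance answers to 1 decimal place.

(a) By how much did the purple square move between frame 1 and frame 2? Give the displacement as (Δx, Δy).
(0.2, 0.6)

The purple square was at (0.9, 0.7) in frame 1 and (1.1, 1.3) in frame 2.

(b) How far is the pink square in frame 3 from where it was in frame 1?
3.1

The pink square moved from (3.9, 3.9) to (3.6, 7.0), a distance of √(0.3² + 3.1²) ≈ 3.1.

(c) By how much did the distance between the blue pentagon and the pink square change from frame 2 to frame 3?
+3.3

Distance in frame 2: 2.0. Distance in frame 3: 5.3.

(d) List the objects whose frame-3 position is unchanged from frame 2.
the red triangle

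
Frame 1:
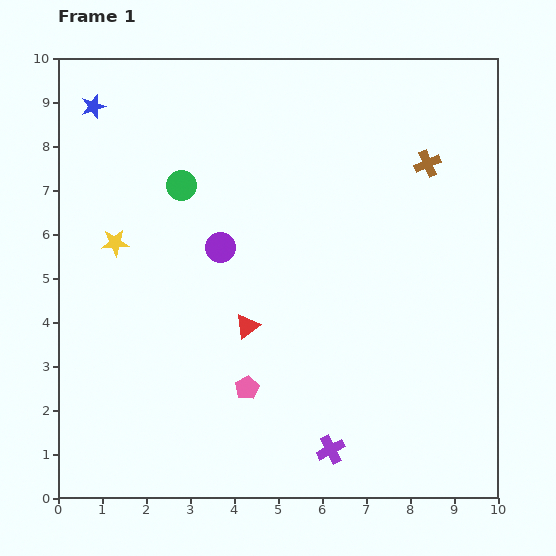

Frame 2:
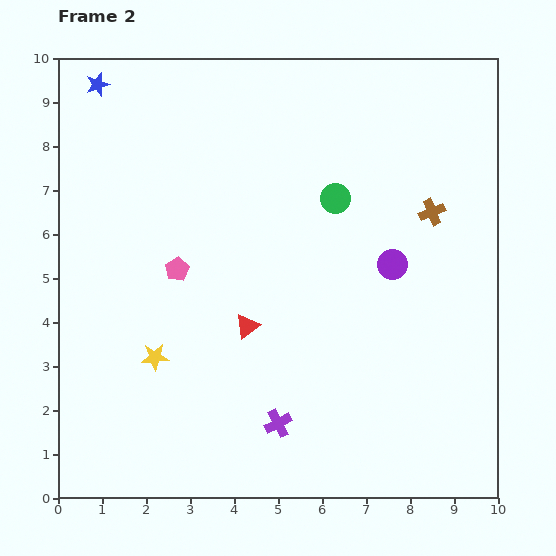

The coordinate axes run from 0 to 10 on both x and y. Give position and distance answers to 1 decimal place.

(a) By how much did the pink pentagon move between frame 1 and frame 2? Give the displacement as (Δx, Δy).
(-1.6, 2.7)

The pink pentagon was at (4.3, 2.5) in frame 1 and (2.7, 5.2) in frame 2.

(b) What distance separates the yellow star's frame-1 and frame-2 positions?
2.8

The yellow star moved from (1.3, 5.8) to (2.2, 3.2), a distance of √(0.9² + 2.6²) ≈ 2.8.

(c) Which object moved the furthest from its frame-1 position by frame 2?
the purple circle

(moved 3.9; next 3.5)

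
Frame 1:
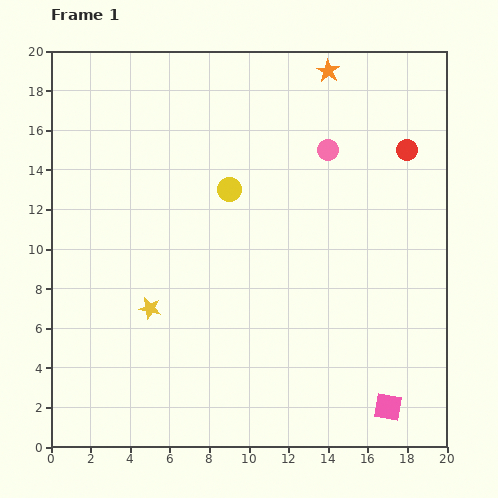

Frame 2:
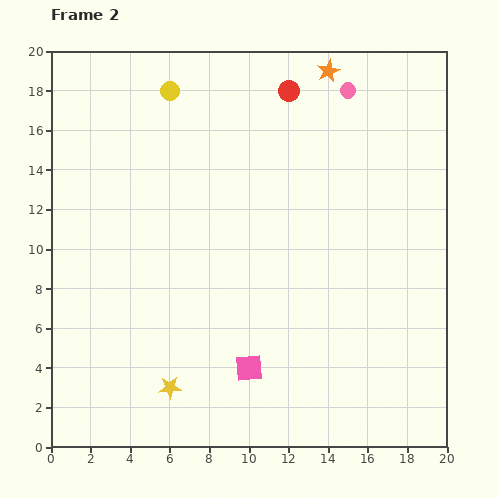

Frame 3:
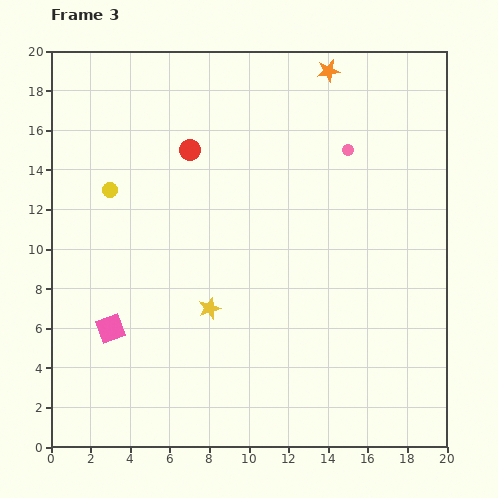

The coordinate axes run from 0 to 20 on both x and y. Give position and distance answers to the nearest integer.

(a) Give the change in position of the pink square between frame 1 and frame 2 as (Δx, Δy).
(-7, 2)

The pink square was at (17, 2) in frame 1 and (10, 4) in frame 2.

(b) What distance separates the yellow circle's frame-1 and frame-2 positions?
6

The yellow circle moved from (9, 13) to (6, 18), a distance of √(3² + 5²) ≈ 6.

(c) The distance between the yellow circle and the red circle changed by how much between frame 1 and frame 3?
-5

Distance in frame 1: 9. Distance in frame 3: 4.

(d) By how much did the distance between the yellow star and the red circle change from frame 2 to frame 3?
-8

Distance in frame 2: 16. Distance in frame 3: 8.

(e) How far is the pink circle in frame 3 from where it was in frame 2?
3

The pink circle moved from (15, 18) to (15, 15), a distance of √(0² + 3²) ≈ 3.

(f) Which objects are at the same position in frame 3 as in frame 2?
the orange star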